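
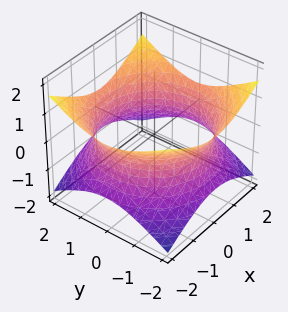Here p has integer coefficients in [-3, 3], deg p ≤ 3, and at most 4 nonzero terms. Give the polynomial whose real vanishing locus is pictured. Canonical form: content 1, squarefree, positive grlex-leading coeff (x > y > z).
First, degree: an hourglass — one-sheet hyperboloid; a quadric, so deg p = 2.
Next, symmetries: mirror symmetry z ↦ −z ⇒ only even powers of z; the z-axis is an axis of rotation, so x and y enter only as x² + y².
Next, checking where it meets the axes: a circular section at z = 0 has radius between 1 and 2; the surface avoids every integer z-axis point in the box.
Finally, together with the visible shape, these determine p as stated.

x^2 + y^2 - 2*z^2 - 3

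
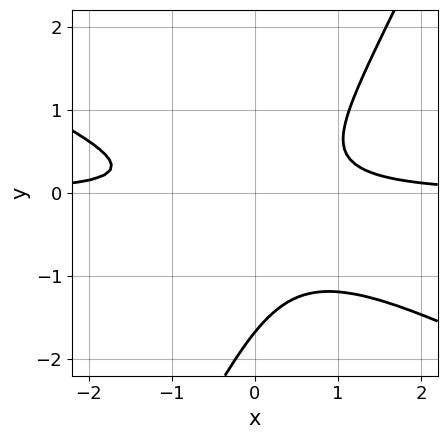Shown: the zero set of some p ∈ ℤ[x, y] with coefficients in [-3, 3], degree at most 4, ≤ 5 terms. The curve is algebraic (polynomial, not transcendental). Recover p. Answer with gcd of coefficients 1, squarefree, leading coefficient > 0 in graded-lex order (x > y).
2*x^2*y + 3*x*y^2 - 2*y^3 - 3*y^2 - 1

First, the degree is 3 — a generic line meets the curve in up to 3 points.
Next, against the integer gridlines: the curve avoids every integer x-axis point in the box.
Finally, putting this together gives p.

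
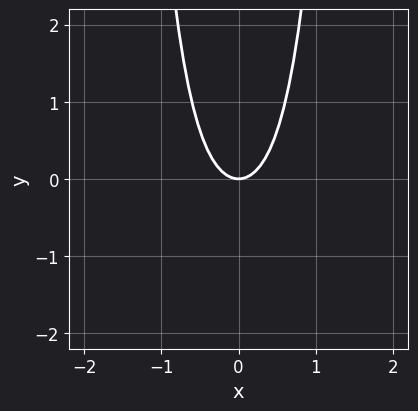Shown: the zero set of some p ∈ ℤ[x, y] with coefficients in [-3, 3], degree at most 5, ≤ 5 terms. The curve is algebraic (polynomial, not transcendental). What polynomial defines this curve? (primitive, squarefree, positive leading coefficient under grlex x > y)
2*x^4 + 2*x^2 - y

1. The degree is 4 — no degree-3 curve has this shape.
2. Symmetries: the x ↦ −x reflection is a symmetry, so x appears only in even powers.
3. Against the integer gridlines: one y-axis crossing is at y = 0; one x-axis crossing is at x = 0.
4. The integer polynomial consistent with all of this is the stated p.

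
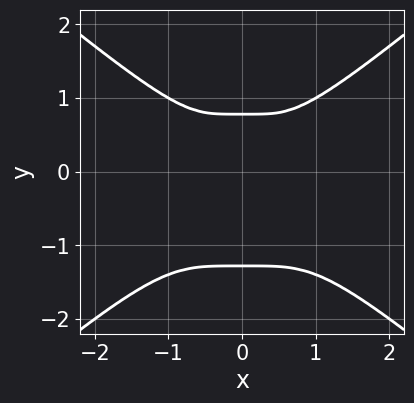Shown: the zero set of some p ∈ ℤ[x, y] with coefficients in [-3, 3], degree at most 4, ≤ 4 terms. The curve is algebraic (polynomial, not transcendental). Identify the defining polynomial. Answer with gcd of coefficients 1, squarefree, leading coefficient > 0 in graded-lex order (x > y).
(a) The degree is 4 — a generic line meets the curve in up to 4 points.
(b) Symmetries: mirror symmetry x ↦ −x ⇒ only even powers of x.
(c) The integer polynomial consistent with all of this is the stated p.

x^4 - 2*y^4 - y^3 + 2*y^2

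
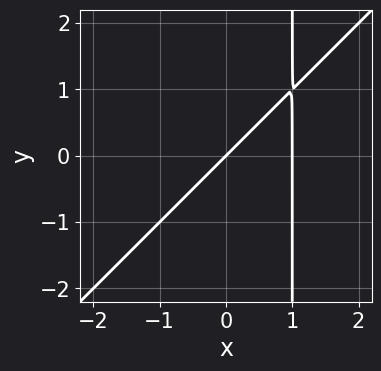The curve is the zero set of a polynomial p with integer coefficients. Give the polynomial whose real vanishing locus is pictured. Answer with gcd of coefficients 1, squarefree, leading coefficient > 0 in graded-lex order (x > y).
x^2 - x*y - x + y

1. deg p = 2. A generic line meets the curve in up to 2 points.
2. Reading off the gridlines: among the integer gridlines, it crosses the x-axis at x ∈ {0, 1}; it meets the y-axis at y = 0 (among the integer gridlines).
3. Together with the visible shape, these determine p as stated.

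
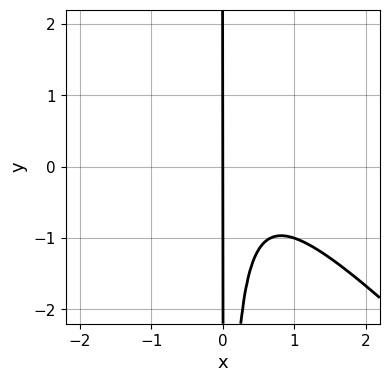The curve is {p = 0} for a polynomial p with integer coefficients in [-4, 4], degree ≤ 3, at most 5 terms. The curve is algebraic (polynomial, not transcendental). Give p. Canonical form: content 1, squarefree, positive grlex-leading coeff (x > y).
3*x^3 + 3*x^2*y - 2*x^2 + 2*x

1. deg p = 3. The shape is more complex than any degree-2 curve.
2. Reading off the gridlines: every point of the y-axis in the box is on the curve; it meets the x-axis at x = 0 (among the integer gridlines).
3. Together with the visible shape, these determine p as stated.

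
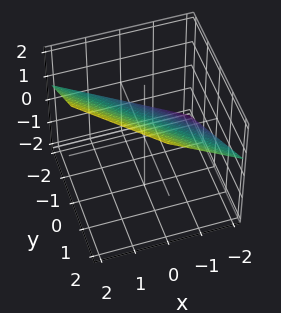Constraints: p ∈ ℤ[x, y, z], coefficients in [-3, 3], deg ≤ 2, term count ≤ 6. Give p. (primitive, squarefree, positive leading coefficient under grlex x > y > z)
2*x + 2*y - 3*z + 2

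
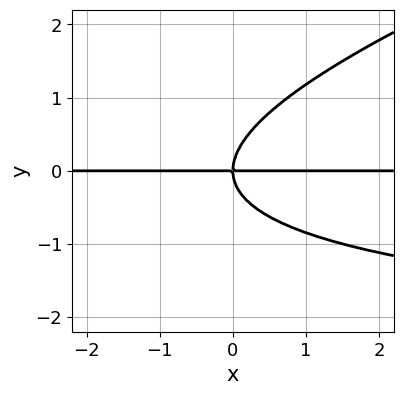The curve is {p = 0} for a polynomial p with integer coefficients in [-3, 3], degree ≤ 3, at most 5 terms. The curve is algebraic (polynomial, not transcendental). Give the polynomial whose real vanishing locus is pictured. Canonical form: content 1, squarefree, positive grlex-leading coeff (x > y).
(a) The degree is 3 — no degree-2 curve has this shape.
(b) Observable constraints: the visible x-axis segment lies entirely on the curve; one y-axis crossing is at y = 0.
(c) Putting this together gives p.

x*y^2 - 3*y^3 + 3*x*y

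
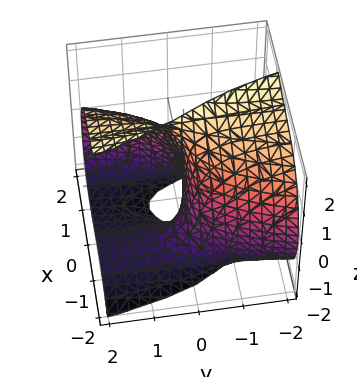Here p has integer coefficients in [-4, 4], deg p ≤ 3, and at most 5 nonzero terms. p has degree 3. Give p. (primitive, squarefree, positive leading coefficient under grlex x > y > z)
x^3 + y*z^2 + x*z - 3*y

deg p = 3. A generic line meets the surface in up to 3 points.
Reading off the gridlines: the visible z-axis segment lies entirely on the surface; it meets the y-axis at y = 0 (among the integer gridlines); it meets the x-axis at x = 0 (among the integer gridlines).
Solving for integer coefficients yields p as stated.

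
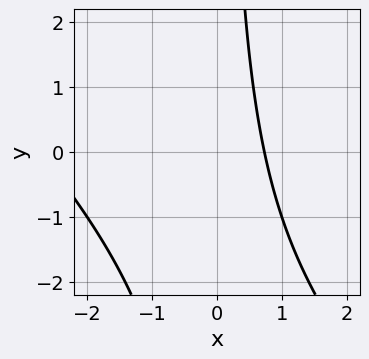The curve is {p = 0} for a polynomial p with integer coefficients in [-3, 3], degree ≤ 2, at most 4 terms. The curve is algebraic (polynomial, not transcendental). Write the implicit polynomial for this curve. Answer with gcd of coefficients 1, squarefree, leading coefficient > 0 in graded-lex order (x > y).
x^2 + x*y + 2*x - 2

First, degree: a generic line meets the curve in up to 2 points, so deg p = 2.
Next, from the axis intercepts and sections: it misses every integer gridline on the y-axis.
Finally, together with the visible shape, these determine p as stated.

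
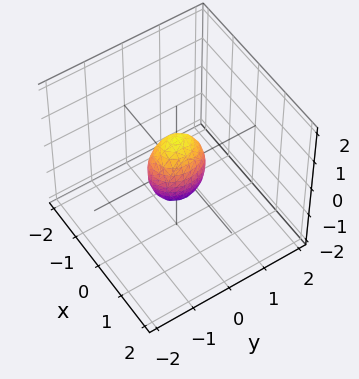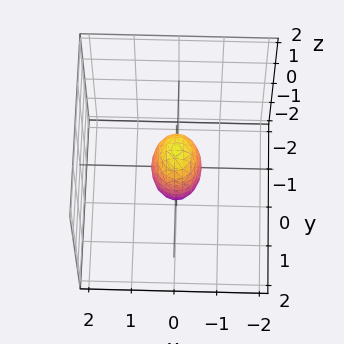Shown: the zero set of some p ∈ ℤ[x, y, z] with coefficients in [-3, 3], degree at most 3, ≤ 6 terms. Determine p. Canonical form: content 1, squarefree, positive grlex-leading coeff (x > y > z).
3*x^2 + 2*y^2 + z^2 - 1

deg p = 2. A closed, bounded, convex surface; a quadric.
Symmetries: the z ↦ −z reflection is a symmetry, so z appears only in even powers; mirror symmetry y ↦ −y ⇒ only even powers of y; the x ↦ −x reflection is a symmetry, so x appears only in even powers.
Checking where it meets the axes: among the integer gridlines, it crosses the z-axis at z ∈ {-1, 1}.
Together with the visible shape, these determine p as stated.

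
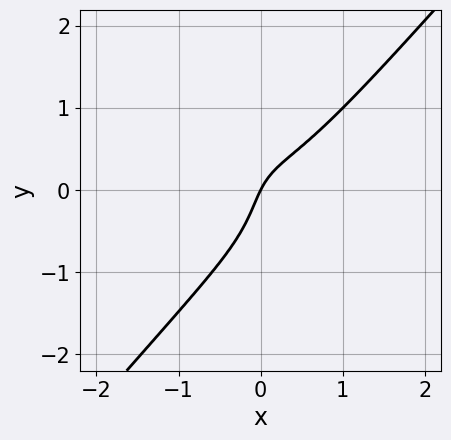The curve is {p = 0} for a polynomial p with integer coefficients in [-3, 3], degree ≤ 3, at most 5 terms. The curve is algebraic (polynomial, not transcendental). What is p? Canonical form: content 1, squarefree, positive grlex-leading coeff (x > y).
3*x^3 - 2*y^3 - 2*x*y + 2*x - y

First, deg p = 3.
Then, observable constraints: it meets the x-axis at x = 0 (among the integer gridlines); one y-axis crossing is at y = 0.
Finally, solving for integer coefficients yields p as stated.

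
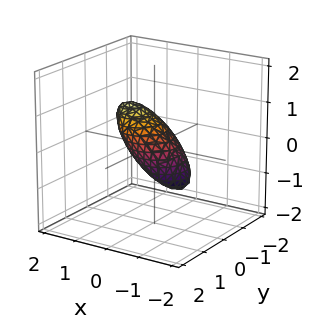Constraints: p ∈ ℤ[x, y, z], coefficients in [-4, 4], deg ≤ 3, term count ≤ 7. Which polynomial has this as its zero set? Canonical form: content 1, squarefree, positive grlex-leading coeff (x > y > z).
First, the degree is 2 — no degree-1 surface has this shape.
Finally, solving for integer coefficients yields p as stated.

2*x^2 - 3*x*z + 2*y^2 + 2*z^2 - 1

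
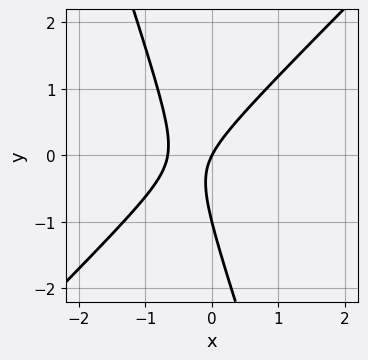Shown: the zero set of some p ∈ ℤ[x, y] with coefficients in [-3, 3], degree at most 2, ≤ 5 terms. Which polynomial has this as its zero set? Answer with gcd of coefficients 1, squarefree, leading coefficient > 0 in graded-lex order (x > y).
3*x^2 - 2*x*y - y^2 + 2*x - y

Degree: a generic line meets the curve in up to 2 points, so deg p = 2.
Against the integer gridlines: one x-axis crossing is at x = 0; the y-axis gridline crossings are at y ∈ {-1, 0}.
Matching integer coefficients to the picture gives p.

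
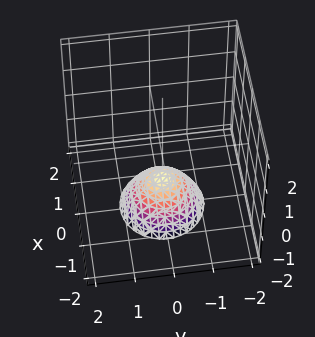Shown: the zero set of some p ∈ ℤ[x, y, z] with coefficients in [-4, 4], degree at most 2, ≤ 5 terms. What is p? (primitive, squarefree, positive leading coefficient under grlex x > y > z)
Degree: the shape is more complex than any degree-1 surface, so deg p = 2.
Symmetries: the surface is invariant under rotation about z: p = q(x² + y², z).
Reading off the gridlines: a circular section at z = -2 has radius exactly 1; the surface avoids every integer y-axis point in the box.
Matching integer coefficients to the picture gives p. Check: (0, 0, -1) on the z-axis lies on the surface, and p(0, 0, -1) = 0. ✓

x^2 + y^2 + z + 1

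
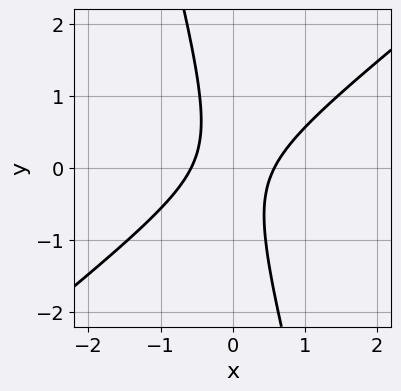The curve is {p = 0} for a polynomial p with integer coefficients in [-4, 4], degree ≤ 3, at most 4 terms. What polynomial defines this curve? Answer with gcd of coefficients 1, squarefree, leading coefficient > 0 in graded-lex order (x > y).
3*x^2 - 3*x*y - y^2 - 1

First, deg p = 2. A generic line meets the curve in up to 2 points.
Next, checking where it meets the axes: it misses every integer gridline on the y-axis.
Finally, together with the visible shape, these determine p as stated.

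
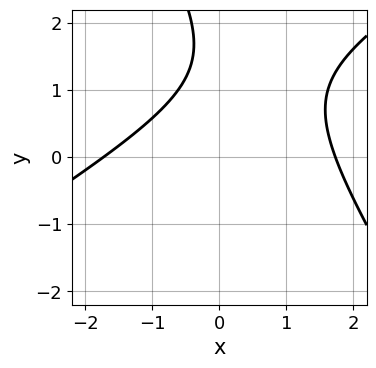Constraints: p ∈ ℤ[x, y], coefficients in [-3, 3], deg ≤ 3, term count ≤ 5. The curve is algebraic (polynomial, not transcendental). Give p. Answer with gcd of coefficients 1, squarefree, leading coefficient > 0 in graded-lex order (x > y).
x^2 - x*y - y^2 + 3*y - 3

Degree: a generic line meets the curve in up to 2 points, so deg p = 2.
From the visible intercepts: no y-intercept at any integer in the box.
Assembling these constraints gives the stated polynomial.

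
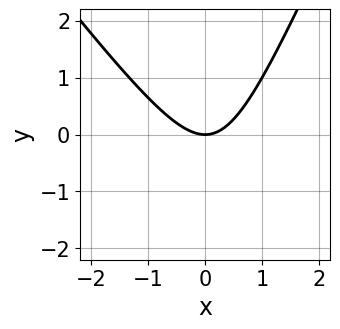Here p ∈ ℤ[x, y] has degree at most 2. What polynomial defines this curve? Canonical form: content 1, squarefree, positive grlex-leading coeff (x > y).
3*x^2 + x*y - y^2 - 3*y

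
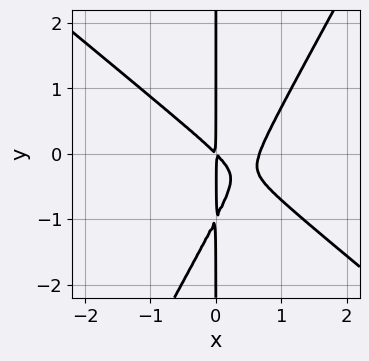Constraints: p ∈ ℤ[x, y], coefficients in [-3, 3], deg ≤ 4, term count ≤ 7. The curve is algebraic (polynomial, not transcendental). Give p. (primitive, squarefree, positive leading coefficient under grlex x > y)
(a) The degree is 3 — the shape is more complex than any degree-2 curve.
(b) Checking where it meets the axes: the visible y-axis segment lies entirely on the curve.
(c) The integer polynomial consistent with all of this is the stated p.

3*x^3 + 2*x^2*y - 2*x*y^2 - 2*x^2 - 2*x*y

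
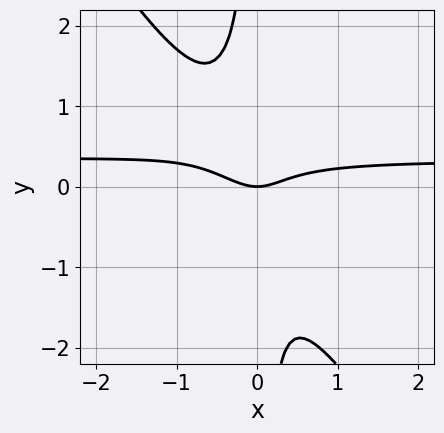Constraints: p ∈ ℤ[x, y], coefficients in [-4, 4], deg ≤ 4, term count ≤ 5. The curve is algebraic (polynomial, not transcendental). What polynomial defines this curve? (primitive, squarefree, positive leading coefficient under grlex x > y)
3*x^2*y + 2*x*y^2 - x^2 + y

1. Degree: a generic line meets the curve in up to 3 points, so deg p = 3.
2. Against the integer gridlines: it crosses the x-axis at the gridline x = 0; it meets the y-axis at y = 0 (among the integer gridlines).
3. These observations pin down the coefficients.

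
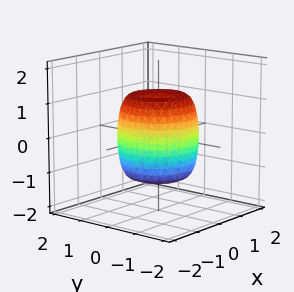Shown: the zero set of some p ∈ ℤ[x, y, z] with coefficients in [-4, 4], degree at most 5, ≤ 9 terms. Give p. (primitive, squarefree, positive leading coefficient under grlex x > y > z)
2*x^4 + 4*x^2*y^2 + 2*y^4 - 2*x^2 - 2*y^2 + z^2 - 1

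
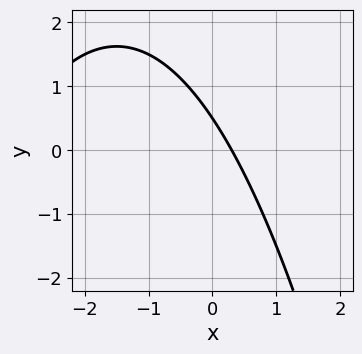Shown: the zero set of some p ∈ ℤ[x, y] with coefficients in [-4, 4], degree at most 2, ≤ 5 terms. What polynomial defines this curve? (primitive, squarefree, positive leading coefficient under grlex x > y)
(a) deg p = 2. The shape is more complex than any degree-1 curve.
(b) Matching integer coefficients to the picture gives p.

x^2 + 3*x + 2*y - 1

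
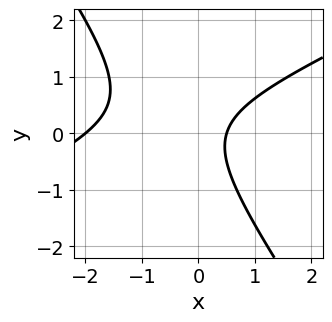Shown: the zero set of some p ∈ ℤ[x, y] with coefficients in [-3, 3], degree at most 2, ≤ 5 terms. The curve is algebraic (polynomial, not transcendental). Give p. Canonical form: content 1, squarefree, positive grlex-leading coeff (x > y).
2*x^2 - 3*x*y - 3*y^2 + 3*x - 2

(a) The degree is 2 — the shape is more complex than any degree-1 curve.
(b) From the visible intercepts: it meets the x-axis at x = -2 (among the integer gridlines); no y-intercept at any integer in the box.
(c) Together with the visible shape, these determine p as stated.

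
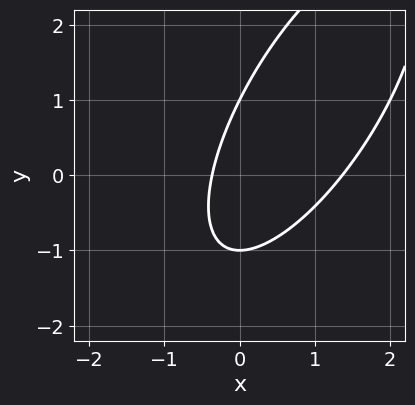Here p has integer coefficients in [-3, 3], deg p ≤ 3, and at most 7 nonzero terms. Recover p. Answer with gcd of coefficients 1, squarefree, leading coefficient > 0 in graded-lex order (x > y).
2*x^2 - 2*x*y + y^2 - 2*x - 1

Degree: no degree-1 curve has this shape, so deg p = 2.
Against the integer gridlines: among the integer gridlines, it crosses the y-axis at y ∈ {-1, 1}.
These observations pin down the coefficients.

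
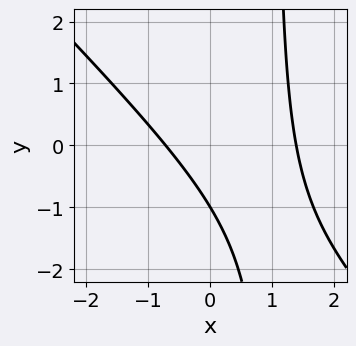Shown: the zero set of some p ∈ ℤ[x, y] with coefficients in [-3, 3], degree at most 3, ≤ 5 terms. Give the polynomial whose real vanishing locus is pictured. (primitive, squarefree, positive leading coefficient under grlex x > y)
deg p = 2. The shape is more complex than any degree-1 curve.
Against the integer gridlines: it meets the y-axis at y = -1 (among the integer gridlines).
Together with the visible shape, these determine p as stated.

3*x^2 + 3*x*y - 2*x - 3*y - 3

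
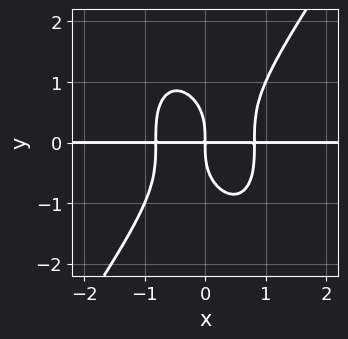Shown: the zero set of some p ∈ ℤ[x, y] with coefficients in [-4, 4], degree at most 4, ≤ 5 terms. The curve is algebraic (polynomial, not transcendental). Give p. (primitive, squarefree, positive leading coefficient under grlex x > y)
3*x^3*y - y^4 - 2*x*y

First, deg p = 4. No degree-3 curve has this shape.
Next, from the axis intercepts and sections: every point of the x-axis in the box is on the curve.
Finally, together with the visible shape, these determine p as stated.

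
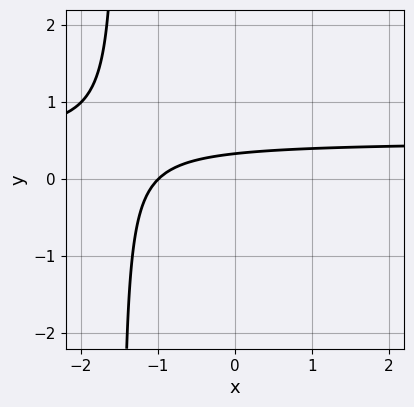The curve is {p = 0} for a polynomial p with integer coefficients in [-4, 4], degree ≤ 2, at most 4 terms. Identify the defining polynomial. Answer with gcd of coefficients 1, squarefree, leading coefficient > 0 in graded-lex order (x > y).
2*x*y - x + 3*y - 1

1. deg p = 2. The shape is more complex than any degree-1 curve.
2. From the visible intercepts: it meets the x-axis at x = -1 (among the integer gridlines).
3. Assembling these constraints gives the stated polynomial.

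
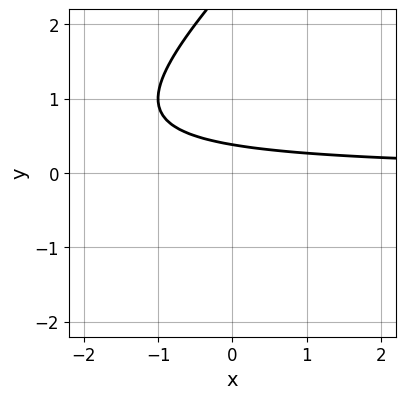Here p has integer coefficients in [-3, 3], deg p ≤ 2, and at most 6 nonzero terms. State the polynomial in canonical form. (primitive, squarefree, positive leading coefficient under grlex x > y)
x*y - y^2 + 3*y - 1

(a) deg p = 2. The shape is more complex than any degree-1 curve.
(b) Observable constraints: it misses every integer gridline on the x-axis.
(c) Matching integer coefficients to the picture gives p.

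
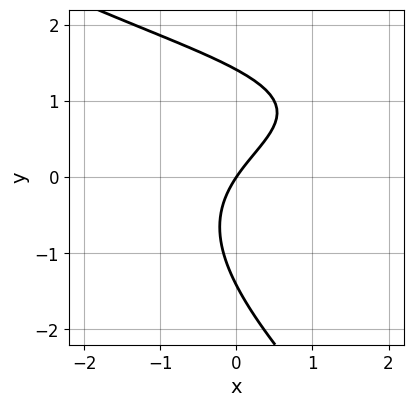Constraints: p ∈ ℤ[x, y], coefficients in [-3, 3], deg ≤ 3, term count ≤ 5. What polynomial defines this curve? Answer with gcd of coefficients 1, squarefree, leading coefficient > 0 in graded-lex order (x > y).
1. Degree: no degree-2 curve has this shape, so deg p = 3.
2. From the visible intercepts: one x-axis crossing is at x = 0; it meets the y-axis at y = 0 (among the integer gridlines).
3. Assembling these constraints gives the stated polynomial.

x*y^2 + y^3 - 2*x*y + 3*x - 2*y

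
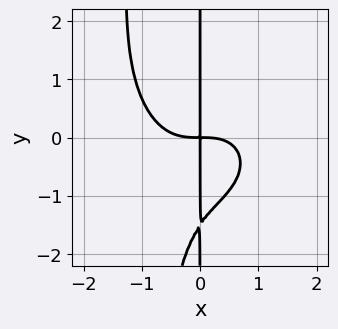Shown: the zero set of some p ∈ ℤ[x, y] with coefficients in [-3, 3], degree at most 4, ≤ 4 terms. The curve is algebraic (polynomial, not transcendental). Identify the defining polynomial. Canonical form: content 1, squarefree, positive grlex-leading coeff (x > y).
deg p = 4. A generic line meets the curve in up to 4 points.
Checking where it meets the axes: the visible y-axis segment lies entirely on the curve.
Matching integer coefficients to the picture gives p.

2*x^4 + 2*x^2*y^2 + 2*x*y^2 + 3*x*y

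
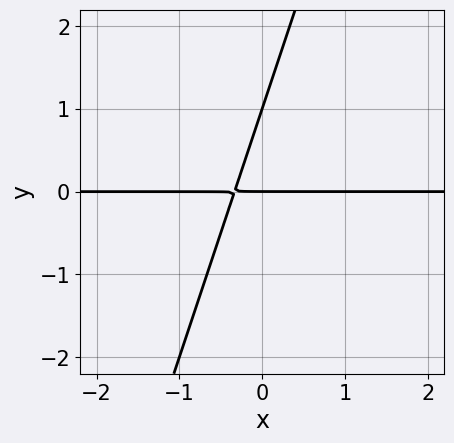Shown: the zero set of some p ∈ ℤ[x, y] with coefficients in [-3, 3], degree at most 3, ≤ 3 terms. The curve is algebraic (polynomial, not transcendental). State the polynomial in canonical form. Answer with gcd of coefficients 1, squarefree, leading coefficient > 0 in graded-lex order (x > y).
The degree is 2 — the shape is more complex than any degree-1 curve.
Against the integer gridlines: the y-axis gridline crossings are at y ∈ {0, 1}; the visible x-axis segment lies entirely on the curve.
Solving for integer coefficients yields p as stated.

3*x*y - y^2 + y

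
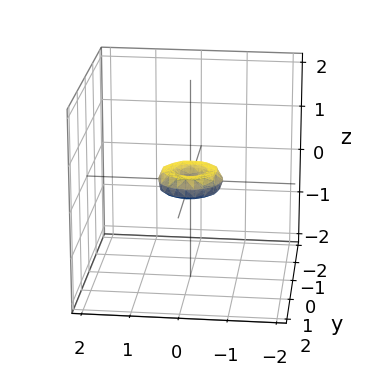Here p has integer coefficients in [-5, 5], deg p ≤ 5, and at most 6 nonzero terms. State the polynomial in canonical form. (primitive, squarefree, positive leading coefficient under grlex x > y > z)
2*x^4 + 4*x^2*y^2 + 2*y^4 - x^2 - y^2 + 2*z^2

1. deg p = 4.
2. Symmetries: rotational symmetry about the z-axis ⇒ p depends on x, y only through x² + y².
3. From the visible intercepts: one x-axis crossing is at x = 0; a circular section at z = 0 has radius between 0 and 1; it meets the y-axis at y = 0 (among the integer gridlines).
4. Solving for integer coefficients yields p as stated.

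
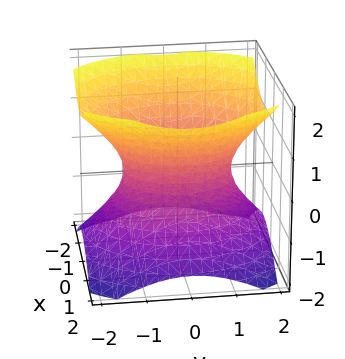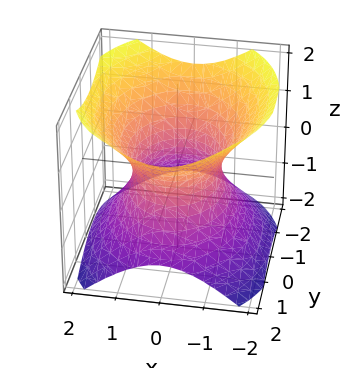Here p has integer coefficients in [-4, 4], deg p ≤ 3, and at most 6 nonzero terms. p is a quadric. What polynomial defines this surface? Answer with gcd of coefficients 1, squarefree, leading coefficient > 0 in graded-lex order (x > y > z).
3*x^2 + 2*y^2 - 3*z^2 - 3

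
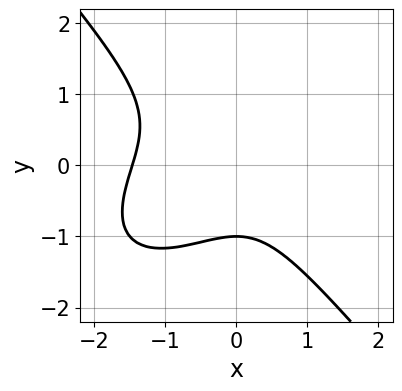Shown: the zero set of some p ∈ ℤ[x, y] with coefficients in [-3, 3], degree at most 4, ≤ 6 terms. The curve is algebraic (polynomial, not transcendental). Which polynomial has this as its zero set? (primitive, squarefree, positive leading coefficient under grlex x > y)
(a) deg p = 3. The shape is more complex than any degree-2 curve.
(b) Reading off the gridlines: one y-axis crossing is at y = -1.
(c) Together with the visible shape, these determine p as stated.

2*x^3 - x^2*y + 2*y^3 + 2*x^2 + 2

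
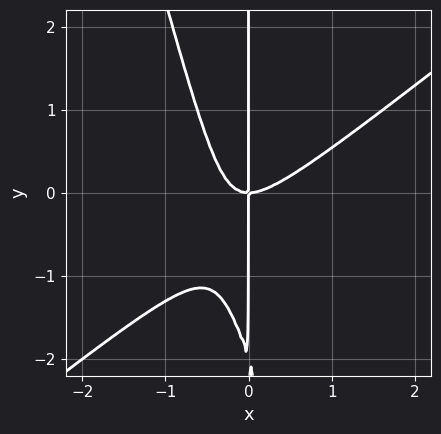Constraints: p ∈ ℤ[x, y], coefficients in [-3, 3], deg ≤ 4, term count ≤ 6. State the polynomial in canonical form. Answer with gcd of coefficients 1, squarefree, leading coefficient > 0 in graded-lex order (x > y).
3*x^3 - 3*x^2*y - x*y^2 - 2*x*y

(a) deg p = 3.
(b) Checking where it meets the axes: every point of the y-axis in the box is on the curve; it meets the x-axis at x = 0 (among the integer gridlines).
(c) Together with the visible shape, these determine p as stated.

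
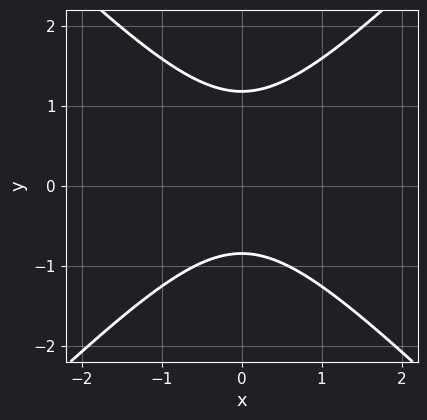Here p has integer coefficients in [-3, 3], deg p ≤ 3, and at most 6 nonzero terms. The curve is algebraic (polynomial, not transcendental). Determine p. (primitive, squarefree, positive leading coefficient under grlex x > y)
3*x^2 - 3*y^2 + y + 3

Degree: the shape is more complex than any degree-1 curve, so deg p = 2.
Symmetries: the x ↦ −x reflection is a symmetry, so x appears only in even powers.
From the axis intercepts and sections: it misses every integer gridline on the x-axis.
These observations pin down the coefficients.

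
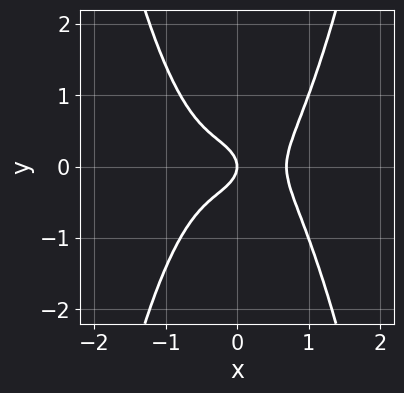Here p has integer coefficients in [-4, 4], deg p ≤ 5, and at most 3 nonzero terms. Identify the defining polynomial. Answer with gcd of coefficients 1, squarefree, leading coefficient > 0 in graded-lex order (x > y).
3*x^4 - 2*y^2 - x

First, degree: a generic line meets the curve in up to 4 points, so deg p = 4.
Next, symmetries: it's symmetric under y → −y, forcing even powers of y.
Next, from the axis intercepts and sections: it meets the y-axis at y = 0 (among the integer gridlines); it meets the x-axis at x = 0 (among the integer gridlines).
Finally, these observations pin down the coefficients.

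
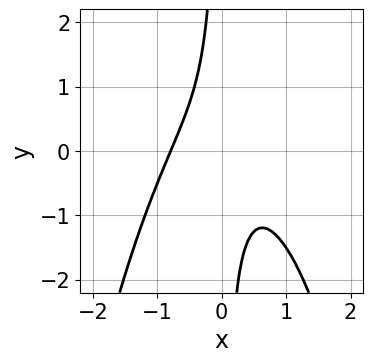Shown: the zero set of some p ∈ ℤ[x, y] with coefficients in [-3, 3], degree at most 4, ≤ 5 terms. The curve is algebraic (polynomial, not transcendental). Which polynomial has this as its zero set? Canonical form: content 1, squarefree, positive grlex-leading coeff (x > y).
2*x^3 + 2*x*y + 1

deg p = 3.
Checking where it meets the axes: the curve avoids every integer y-axis point in the box.
Solving for integer coefficients yields p as stated.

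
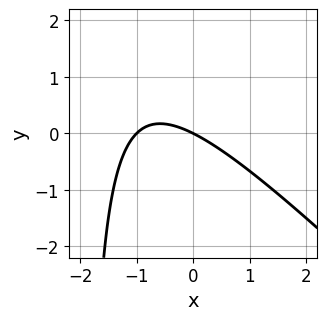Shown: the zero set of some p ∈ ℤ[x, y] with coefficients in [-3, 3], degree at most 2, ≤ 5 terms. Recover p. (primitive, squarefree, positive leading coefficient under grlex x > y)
x^2 + x*y + x + 2*y

(a) deg p = 2.
(b) From the axis intercepts and sections: it crosses the y-axis at the gridline y = 0; among the integer gridlines, it crosses the x-axis at x ∈ {-1, 0}.
(c) Together with the visible shape, these determine p as stated.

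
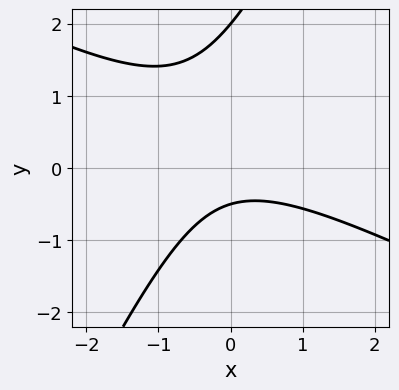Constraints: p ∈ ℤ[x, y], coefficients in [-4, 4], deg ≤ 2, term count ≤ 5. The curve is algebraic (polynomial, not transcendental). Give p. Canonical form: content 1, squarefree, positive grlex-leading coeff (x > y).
(a) Degree: the shape is more complex than any degree-1 curve, so deg p = 2.
(b) Reading off the gridlines: the curve avoids every integer x-axis point in the box; it meets the y-axis at y = 2 (among the integer gridlines).
(c) Matching integer coefficients to the picture gives p.

2*x^2 + 3*x*y - 2*y^2 + 3*y + 2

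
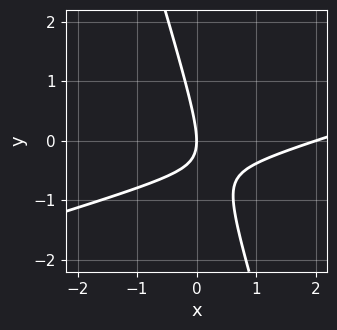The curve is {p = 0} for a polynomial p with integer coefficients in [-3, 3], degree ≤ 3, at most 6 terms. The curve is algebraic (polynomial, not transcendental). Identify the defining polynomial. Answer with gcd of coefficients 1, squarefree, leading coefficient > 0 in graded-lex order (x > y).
First, the degree is 2 — a generic line meets the curve in up to 2 points.
Then, from the axis intercepts and sections: it meets the y-axis at y = 0 (among the integer gridlines); the x-axis gridline crossings are at x ∈ {0, 2}.
Finally, assembling these constraints gives the stated polynomial.

x^2 - 3*x*y - y^2 - 2*x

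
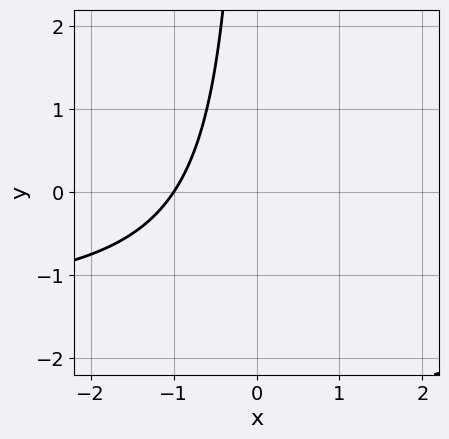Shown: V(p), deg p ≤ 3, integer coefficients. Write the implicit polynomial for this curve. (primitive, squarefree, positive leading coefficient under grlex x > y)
1. deg p = 2.
2. From the axis intercepts and sections: one x-axis crossing is at x = -1; no y-intercept at any integer in the box.
3. Assembling these constraints gives the stated polynomial.

2*x*y + 3*x + 3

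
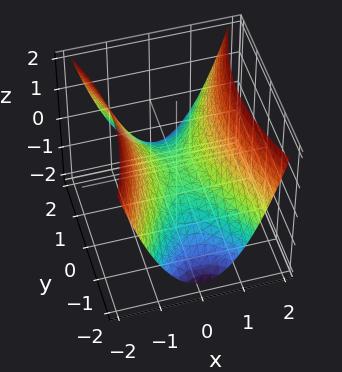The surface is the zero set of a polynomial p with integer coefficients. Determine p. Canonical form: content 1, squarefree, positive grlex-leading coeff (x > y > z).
First, deg p = 2. A hyperbolic paraboloid; a quadric.
Then, symmetries: the x ↦ −x reflection is a symmetry, so x appears only in even powers; the y ↦ −y reflection is a symmetry, so y appears only in even powers.
Then, observable constraints: it meets the z-axis at z = 0 (among the integer gridlines); it crosses the y-axis at the gridline y = 0; one x-axis crossing is at x = 0.
Finally, together with the visible shape, these determine p as stated.

3*x^2 - y^2 - 3*z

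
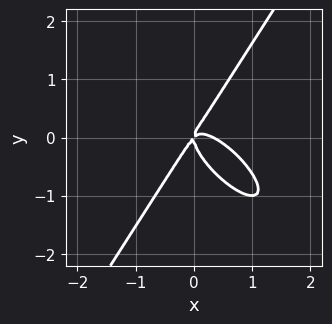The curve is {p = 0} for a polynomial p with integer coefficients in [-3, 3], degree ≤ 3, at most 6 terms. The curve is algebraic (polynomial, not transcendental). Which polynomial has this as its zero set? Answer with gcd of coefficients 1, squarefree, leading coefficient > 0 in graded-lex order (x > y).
First, the degree is 3 — a generic line meets the curve in up to 3 points.
Then, observable constraints: it crosses the y-axis at the gridline y = 0; it crosses the x-axis at the gridline x = 0.
Finally, solving for integer coefficients yields p as stated.

3*x^3 + 3*x^2*y - 2*y^3 - x^2 + x*y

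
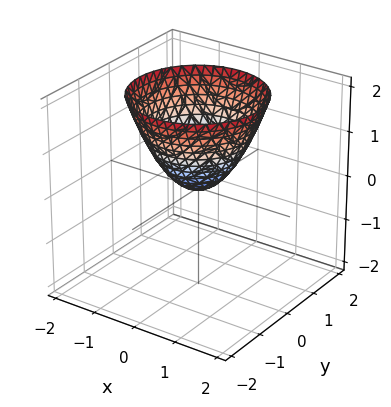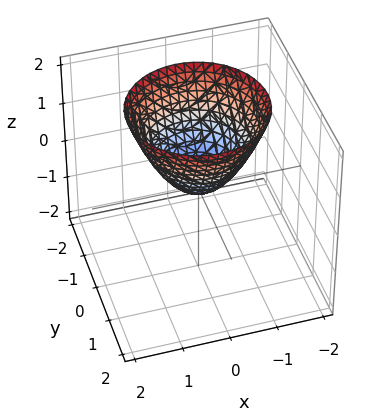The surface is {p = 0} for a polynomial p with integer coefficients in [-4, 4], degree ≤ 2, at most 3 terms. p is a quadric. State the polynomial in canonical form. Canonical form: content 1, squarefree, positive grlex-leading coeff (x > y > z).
x^2 + y^2 - z

deg p = 2. A paraboloid; a quadric.
Symmetries: the surface is invariant under rotation about z: p = q(x² + y², z).
From the visible intercepts: a circular section at z = 2 has radius between 1 and 2; one x-axis crossing is at x = 0; it meets the z-axis at z = 0 (among the integer gridlines).
The integer polynomial consistent with all of this is the stated p.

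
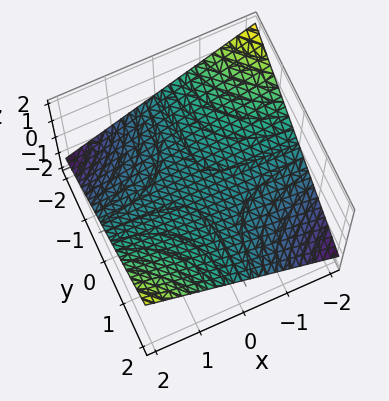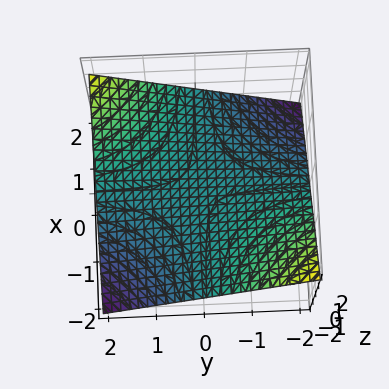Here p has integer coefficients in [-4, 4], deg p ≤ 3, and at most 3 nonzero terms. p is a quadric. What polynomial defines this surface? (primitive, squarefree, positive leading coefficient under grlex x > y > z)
x*y - 3*z

First, the degree is 2 — a hyperbolic paraboloid; a quadric.
Then, reading off the gridlines: the visible x-axis segment lies entirely on the surface; it crosses the z-axis at the gridline z = 0; every point of the y-axis in the box is on the surface.
Finally, putting this together gives p.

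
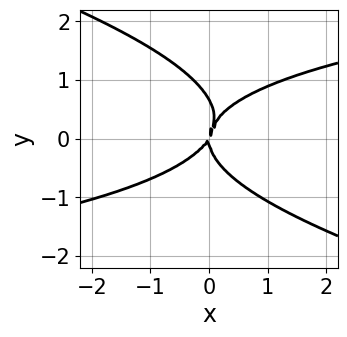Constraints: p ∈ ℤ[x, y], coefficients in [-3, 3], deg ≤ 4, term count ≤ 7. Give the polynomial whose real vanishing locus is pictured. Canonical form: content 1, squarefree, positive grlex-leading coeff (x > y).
x*y^3 + 3*y^4 - 2*y^3 - 3*x^2 + 2*x*y

(a) deg p = 4. The shape is more complex than any degree-3 curve.
(b) Checking where it meets the axes: one x-axis crossing is at x = 0; one y-axis crossing is at y = 0.
(c) These observations pin down the coefficients.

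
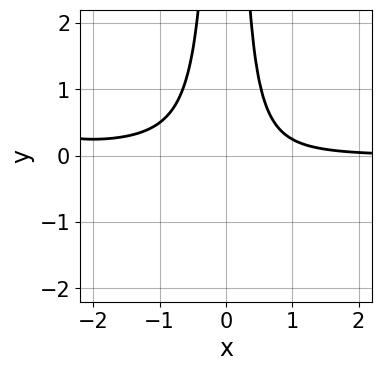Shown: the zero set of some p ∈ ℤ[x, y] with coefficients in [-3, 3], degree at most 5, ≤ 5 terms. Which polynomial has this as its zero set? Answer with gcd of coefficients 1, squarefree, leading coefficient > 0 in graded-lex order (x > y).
(a) deg p = 4. No degree-3 curve has this shape.
(b) Against the integer gridlines: the curve avoids every integer x-axis point in the box; it misses every integer gridline on the y-axis.
(c) The integer polynomial consistent with all of this is the stated p.

x^3*y + 3*x^2*y - 1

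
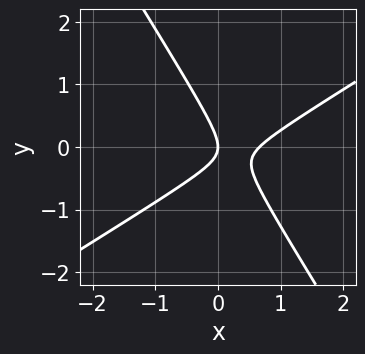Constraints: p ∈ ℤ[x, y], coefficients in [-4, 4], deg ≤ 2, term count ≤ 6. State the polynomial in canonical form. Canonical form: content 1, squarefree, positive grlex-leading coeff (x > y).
3*x^2 - 3*x*y - 3*y^2 - 2*x

1. deg p = 2.
2. Against the integer gridlines: it crosses the x-axis at the gridline x = 0; it crosses the y-axis at the gridline y = 0.
3. The integer polynomial consistent with all of this is the stated p.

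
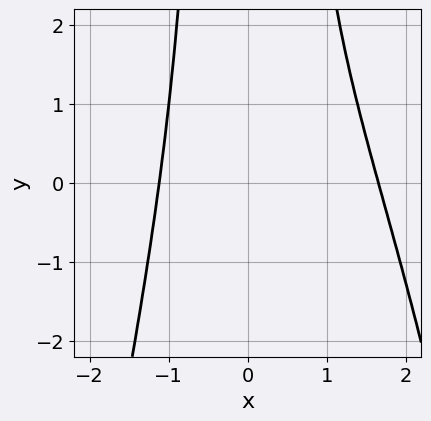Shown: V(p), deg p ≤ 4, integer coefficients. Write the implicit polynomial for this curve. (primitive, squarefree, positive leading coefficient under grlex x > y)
x^4 - x^3 + x^2*y - 3

First, degree: a generic line meets the curve in up to 4 points, so deg p = 4.
Next, from the axis intercepts and sections: it misses every integer gridline on the y-axis.
Finally, solving for integer coefficients yields p as stated.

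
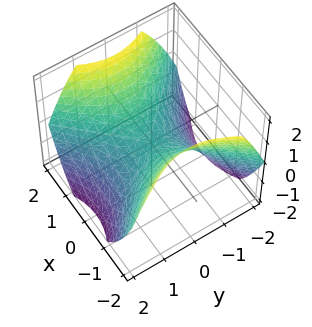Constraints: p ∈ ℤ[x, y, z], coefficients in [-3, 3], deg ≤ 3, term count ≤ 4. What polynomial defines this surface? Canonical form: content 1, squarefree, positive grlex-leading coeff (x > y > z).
2*x^2 - 2*y^2 - 3*z

Degree: a saddle surface; a quadric, so deg p = 2.
Symmetries: mirror symmetry x ↦ −x ⇒ only even powers of x; it's symmetric under y → −y, forcing even powers of y.
From the visible intercepts: one x-axis crossing is at x = 0; it crosses the y-axis at the gridline y = 0; it meets the z-axis at z = 0 (among the integer gridlines).
Assembling these constraints gives the stated polynomial.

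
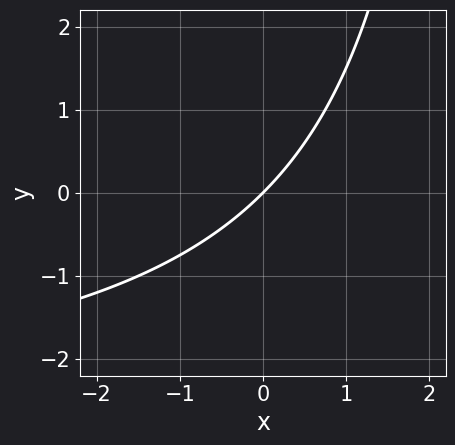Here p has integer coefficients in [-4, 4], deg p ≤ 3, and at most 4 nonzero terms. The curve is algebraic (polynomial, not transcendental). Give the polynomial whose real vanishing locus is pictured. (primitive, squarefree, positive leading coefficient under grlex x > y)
x*y + 3*x - 3*y

Degree: the shape is more complex than any degree-1 curve, so deg p = 2.
Against the integer gridlines: one y-axis crossing is at y = 0; one x-axis crossing is at x = 0.
Fitting integer coefficients to these (and the overall shape) gives p.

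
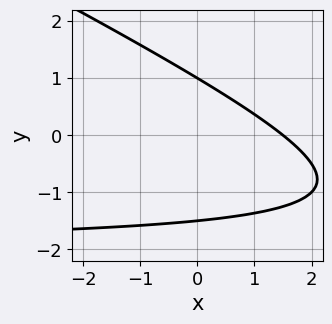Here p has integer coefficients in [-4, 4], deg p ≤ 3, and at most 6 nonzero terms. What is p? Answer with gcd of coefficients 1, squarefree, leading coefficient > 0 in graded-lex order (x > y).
1. deg p = 2. A generic line meets the curve in up to 2 points.
2. Checking where it meets the axes: one y-axis crossing is at y = 1.
3. The integer polynomial consistent with all of this is the stated p.

x*y + 2*y^2 + 2*x + y - 3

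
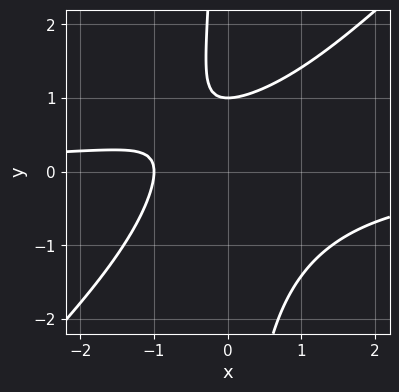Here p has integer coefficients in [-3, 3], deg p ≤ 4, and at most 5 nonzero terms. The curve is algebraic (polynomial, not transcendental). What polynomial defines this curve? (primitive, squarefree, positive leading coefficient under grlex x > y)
1. Degree: the shape is more complex than any degree-2 curve, so deg p = 3.
2. Reading off the gridlines: it crosses the x-axis at the gridline x = -1; it meets the y-axis at y = 1 (among the integer gridlines).
3. Matching integer coefficients to the picture gives p.

x^2*y - x*y^2 + x - y + 1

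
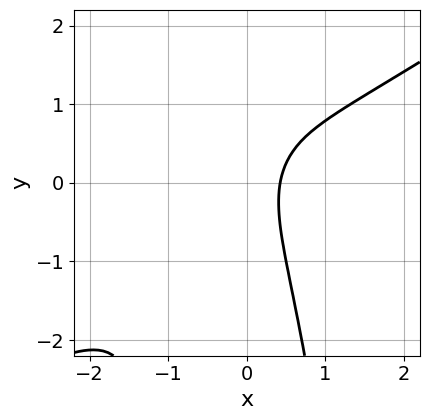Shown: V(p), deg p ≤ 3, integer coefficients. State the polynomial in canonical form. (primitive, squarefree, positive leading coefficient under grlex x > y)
1. The degree is 3 — the shape is more complex than any degree-2 curve.
2. Against the integer gridlines: it misses every integer gridline on the y-axis.
3. These observations pin down the coefficients.

2*x^3 - 3*x^2*y - y^2 + 2*x - 1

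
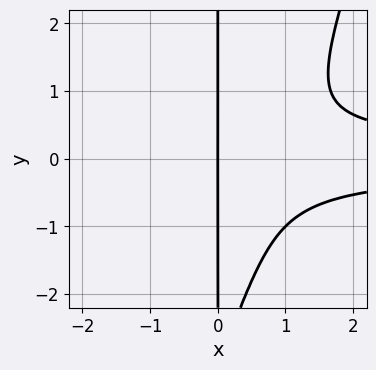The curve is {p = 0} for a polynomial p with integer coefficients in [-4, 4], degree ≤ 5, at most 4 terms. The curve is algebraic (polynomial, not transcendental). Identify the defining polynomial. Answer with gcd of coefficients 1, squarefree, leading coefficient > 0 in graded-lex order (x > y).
3*x^2*y^2 - x*y^3 - 3*x*y^2 - x

(a) deg p = 4.
(b) Against the integer gridlines: one x-axis crossing is at x = 0; the visible y-axis segment lies entirely on the curve.
(c) Matching integer coefficients to the picture gives p.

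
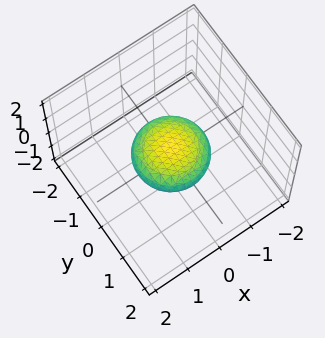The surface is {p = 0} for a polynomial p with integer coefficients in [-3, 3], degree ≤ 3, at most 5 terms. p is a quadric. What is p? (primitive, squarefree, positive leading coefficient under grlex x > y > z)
x^2 + y^2 + 3*z^2 - 1

(a) deg p = 2. Bounded and convex; a quadric.
(b) Symmetries: it's symmetric under z → −z, forcing even powers of z; rotational symmetry about the z-axis ⇒ p depends on x, y only through x² + y².
(c) From the visible intercepts: among the integer gridlines, it crosses the y-axis at y ∈ {-1, 1}; a circular section at z = 0 has radius exactly 1; the x-axis gridline crossings are at x ∈ {-1, 1}.
(d) Solving for integer coefficients yields p as stated.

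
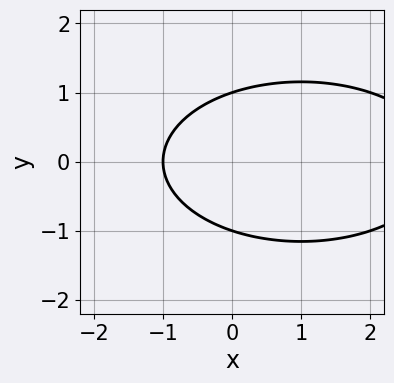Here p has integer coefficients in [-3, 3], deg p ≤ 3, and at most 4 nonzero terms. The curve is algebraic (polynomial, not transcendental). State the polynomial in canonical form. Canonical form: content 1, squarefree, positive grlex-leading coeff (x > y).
x^2 + 3*y^2 - 2*x - 3

First, the degree is 2 — a generic line meets the curve in up to 2 points.
Next, symmetries: mirror symmetry y ↦ −y ⇒ only even powers of y.
Next, against the integer gridlines: among the integer gridlines, it crosses the y-axis at y ∈ {-1, 1}; one x-axis crossing is at x = -1.
Finally, matching integer coefficients to the picture gives p.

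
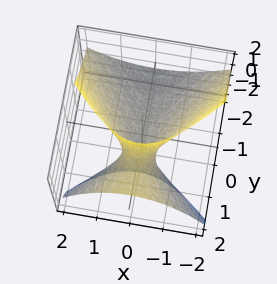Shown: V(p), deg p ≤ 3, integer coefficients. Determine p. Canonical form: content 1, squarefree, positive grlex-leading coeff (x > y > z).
2*x^2 - y^2 + 3*y*z - 2*z

First, deg p = 2.
Then, reading off the gridlines: one x-axis crossing is at x = 0; it meets the y-axis at y = 0 (among the integer gridlines); it crosses the z-axis at the gridline z = 0.
Finally, fitting integer coefficients to these (and the overall shape) gives p.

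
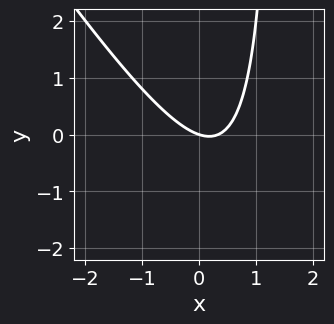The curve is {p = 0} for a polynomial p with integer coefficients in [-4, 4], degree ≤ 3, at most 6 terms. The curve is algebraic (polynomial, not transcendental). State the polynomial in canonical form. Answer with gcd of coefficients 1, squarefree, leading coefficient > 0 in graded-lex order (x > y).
1. deg p = 2. No degree-1 curve has this shape.
2. From the axis intercepts and sections: one y-axis crossing is at y = 0; it meets the x-axis at x = 0 (among the integer gridlines).
3. The integer polynomial consistent with all of this is the stated p.

3*x^2 + 2*x*y - x - 3*y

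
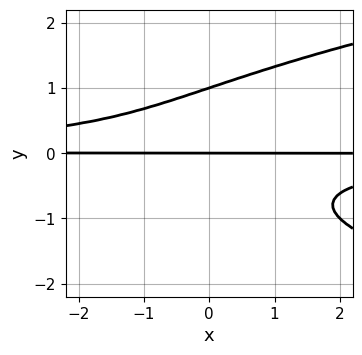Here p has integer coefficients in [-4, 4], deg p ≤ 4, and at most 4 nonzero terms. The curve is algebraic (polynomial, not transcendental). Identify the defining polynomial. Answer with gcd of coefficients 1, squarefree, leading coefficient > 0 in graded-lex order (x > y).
y^4 - x*y^2 - y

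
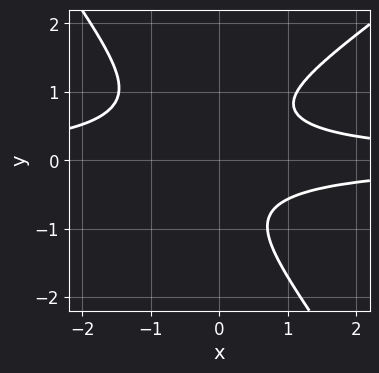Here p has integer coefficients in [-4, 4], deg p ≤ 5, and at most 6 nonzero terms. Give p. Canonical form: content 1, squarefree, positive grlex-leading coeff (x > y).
3*x^2*y^2 - 2*x*y^3 - 3*y^4 + 3*x*y^2 - 2

1. The degree is 4 — a generic line meets the curve in up to 4 points.
2. From the axis intercepts and sections: the curve avoids every integer x-axis point in the box; it misses every integer gridline on the y-axis.
3. Matching integer coefficients to the picture gives p.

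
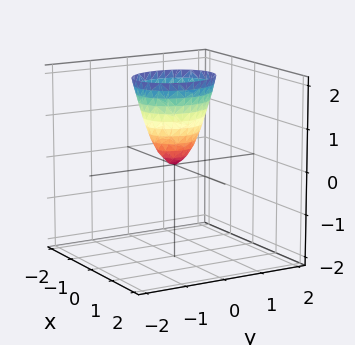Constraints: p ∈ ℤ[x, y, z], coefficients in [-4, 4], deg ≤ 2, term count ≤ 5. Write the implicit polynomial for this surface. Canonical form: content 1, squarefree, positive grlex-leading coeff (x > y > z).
1. Degree: a paraboloid; a quadric, so deg p = 2.
2. Symmetries: mirror symmetry y ↦ −y ⇒ only even powers of y; it's symmetric under x → −x, forcing even powers of x.
3. Against the integer gridlines: it meets the z-axis at z = 0 (among the integer gridlines); it crosses the y-axis at the gridline y = 0; it crosses the x-axis at the gridline x = 0.
4. Matching integer coefficients to the picture gives p.

3*x^2 + 2*y^2 - z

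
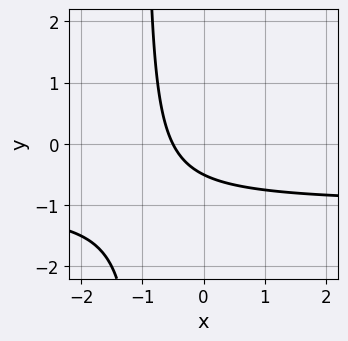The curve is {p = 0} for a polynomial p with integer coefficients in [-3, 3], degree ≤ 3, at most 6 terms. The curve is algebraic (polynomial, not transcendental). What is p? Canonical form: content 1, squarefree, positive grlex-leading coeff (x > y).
(a) deg p = 2.
(b) The integer polynomial consistent with all of this is the stated p.

2*x*y + 2*x + 2*y + 1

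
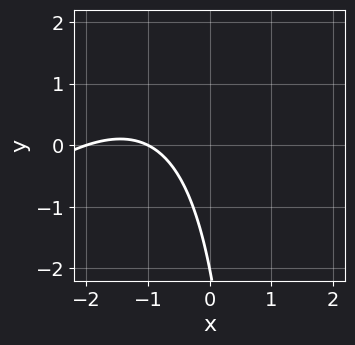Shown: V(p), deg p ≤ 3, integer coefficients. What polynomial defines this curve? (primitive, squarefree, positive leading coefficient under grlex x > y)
x^2 - x*y + 3*x + y + 2

1. The degree is 2 — a generic line meets the curve in up to 2 points.
2. Observable constraints: one y-axis crossing is at y = -2; the x-axis gridline crossings are at x ∈ {-2, -1}.
3. Matching integer coefficients to the picture gives p.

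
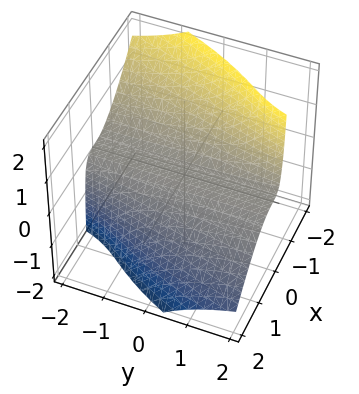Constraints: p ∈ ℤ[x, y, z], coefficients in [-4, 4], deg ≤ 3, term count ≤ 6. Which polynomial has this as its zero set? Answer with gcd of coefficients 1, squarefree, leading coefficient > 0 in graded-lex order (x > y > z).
3*x^3 + 2*x^2*z + 2*x*y*z + 2*z

(a) deg p = 3. A generic line meets the surface in up to 3 points.
(b) From the axis intercepts and sections: it meets the x-axis at x = 0 (among the integer gridlines); one z-axis crossing is at z = 0; every point of the y-axis in the box is on the surface.
(c) Putting this together gives p.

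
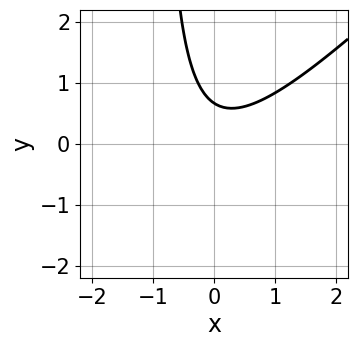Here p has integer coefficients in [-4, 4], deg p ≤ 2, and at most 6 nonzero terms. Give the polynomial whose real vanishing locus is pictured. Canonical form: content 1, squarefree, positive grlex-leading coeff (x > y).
3*x^2 - 3*x*y - 3*y + 2

First, deg p = 2. No degree-1 curve has this shape.
Next, observable constraints: the curve avoids every integer x-axis point in the box.
Finally, assembling these constraints gives the stated polynomial.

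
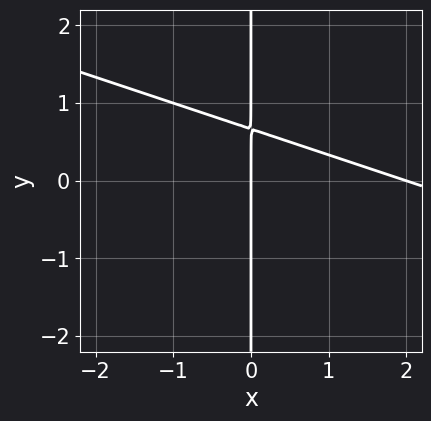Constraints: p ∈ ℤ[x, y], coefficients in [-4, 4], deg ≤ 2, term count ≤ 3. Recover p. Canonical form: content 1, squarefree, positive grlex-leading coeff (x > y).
First, the degree is 2 — no degree-1 curve has this shape.
Then, reading off the gridlines: among the integer gridlines, it crosses the x-axis at x ∈ {0, 2}; every point of the y-axis in the box is on the curve.
Finally, assembling these constraints gives the stated polynomial.

x^2 + 3*x*y - 2*x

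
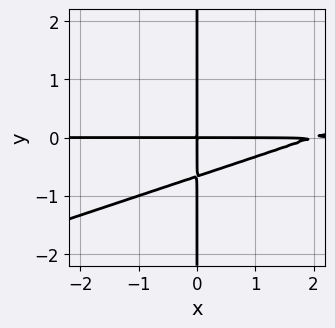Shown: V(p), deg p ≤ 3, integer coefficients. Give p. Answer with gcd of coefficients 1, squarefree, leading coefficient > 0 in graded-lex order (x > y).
x^2*y - 3*x*y^2 - 2*x*y

(a) Degree: the shape is more complex than any degree-2 curve, so deg p = 3.
(b) Reading off the gridlines: the visible x-axis segment lies entirely on the curve; the visible y-axis segment lies entirely on the curve.
(c) These observations pin down the coefficients.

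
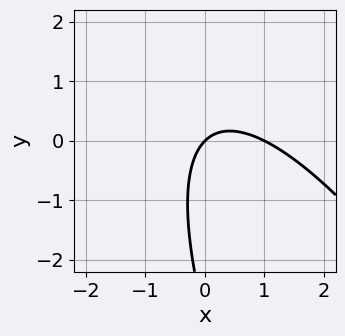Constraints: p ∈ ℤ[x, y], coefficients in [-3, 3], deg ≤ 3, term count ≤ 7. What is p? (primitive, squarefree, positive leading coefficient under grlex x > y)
3*x^2 + 3*x*y + y^2 - 3*x + 3*y

Degree: no degree-1 curve has this shape, so deg p = 2.
From the visible intercepts: among the integer gridlines, it crosses the x-axis at x ∈ {0, 1}; it crosses the y-axis at the gridline y = 0.
Putting this together gives p.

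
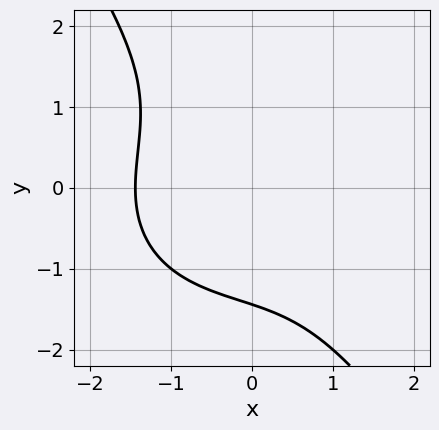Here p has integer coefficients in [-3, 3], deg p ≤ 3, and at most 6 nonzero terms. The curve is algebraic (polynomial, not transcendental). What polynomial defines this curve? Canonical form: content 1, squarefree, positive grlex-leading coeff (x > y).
The degree is 3 — no degree-2 curve has this shape.
Putting this together gives p.

x^3 + x*y^2 + y^3 + 3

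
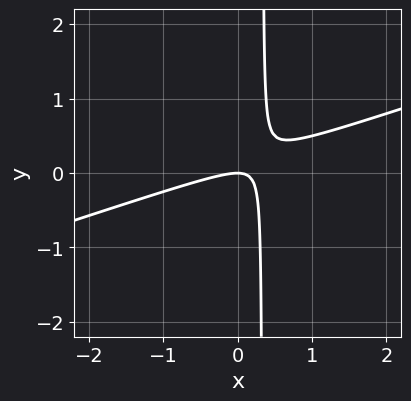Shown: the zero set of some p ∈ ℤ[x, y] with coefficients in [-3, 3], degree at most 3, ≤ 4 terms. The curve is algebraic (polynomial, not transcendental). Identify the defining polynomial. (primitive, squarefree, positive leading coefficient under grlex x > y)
x^2 - 3*x*y + y

The degree is 2 — a generic line meets the curve in up to 2 points.
Reading off the gridlines: it crosses the x-axis at the gridline x = 0; it meets the y-axis at y = 0 (among the integer gridlines).
Fitting integer coefficients to these (and the overall shape) gives p.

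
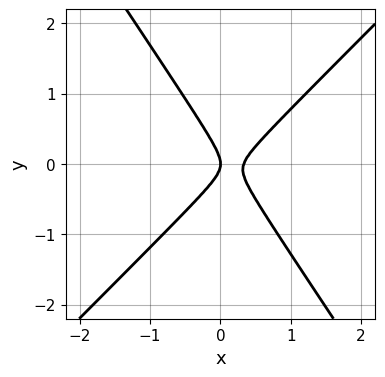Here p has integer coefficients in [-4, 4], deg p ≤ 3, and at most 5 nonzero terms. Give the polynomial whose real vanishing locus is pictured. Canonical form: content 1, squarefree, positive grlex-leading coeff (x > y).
First, deg p = 2. The shape is more complex than any degree-1 curve.
Then, from the axis intercepts and sections: it crosses the x-axis at the gridline x = 0; one y-axis crossing is at y = 0.
Finally, together with the visible shape, these determine p as stated.

3*x^2 - x*y - 2*y^2 - x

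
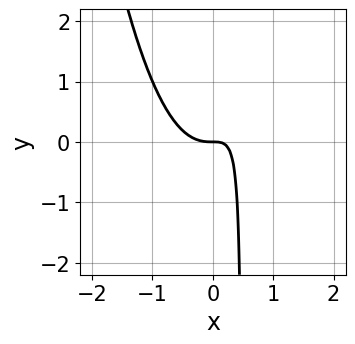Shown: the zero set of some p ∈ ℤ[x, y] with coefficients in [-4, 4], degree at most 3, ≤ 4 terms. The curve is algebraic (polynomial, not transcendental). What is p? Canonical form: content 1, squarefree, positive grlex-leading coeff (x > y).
3*x^3 - 2*x*y + y

The degree is 3 — the shape is more complex than any degree-2 curve.
From the visible intercepts: it meets the y-axis at y = 0 (among the integer gridlines); it crosses the x-axis at the gridline x = 0.
Solving for integer coefficients yields p as stated.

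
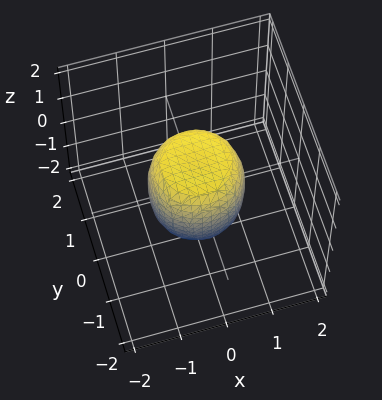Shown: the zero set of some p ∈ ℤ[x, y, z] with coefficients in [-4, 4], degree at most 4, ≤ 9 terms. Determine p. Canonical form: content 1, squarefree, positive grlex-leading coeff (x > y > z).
(a) The degree is 4 — a generic line meets the surface in up to 4 points.
(b) Symmetries: the z-axis is an axis of rotation, so x and y enter only as x² + y².
(c) Checking where it meets the axes: among the integer gridlines, it crosses the y-axis at y ∈ {-1, 1}; among the integer gridlines, it crosses the z-axis at z ∈ {-1, 1}; the x-axis gridline crossings are at x ∈ {-1, 1}; a circular section at z = 1 has radius between 0 and 1.
(d) Solving for integer coefficients yields p as stated.

2*x^4 + 4*x^2*y^2 + 2*y^4 - x^2 - y^2 + z^2 - 1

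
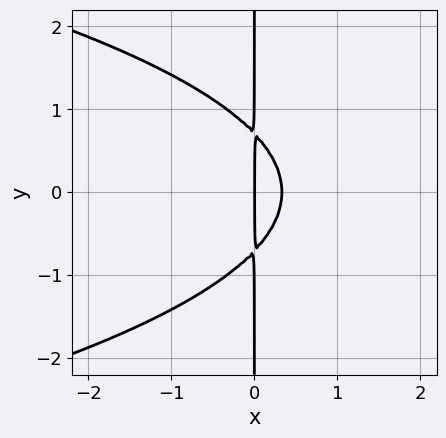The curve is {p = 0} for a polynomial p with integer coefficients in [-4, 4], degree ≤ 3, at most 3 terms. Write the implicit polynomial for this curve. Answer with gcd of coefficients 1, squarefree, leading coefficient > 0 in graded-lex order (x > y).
2*x*y^2 + 3*x^2 - x

First, deg p = 3. A generic line meets the curve in up to 3 points.
Next, symmetries: the y ↦ −y reflection is a symmetry, so y appears only in even powers.
Then, from the axis intercepts and sections: the visible y-axis segment lies entirely on the curve; one x-axis crossing is at x = 0.
Finally, these observations pin down the coefficients.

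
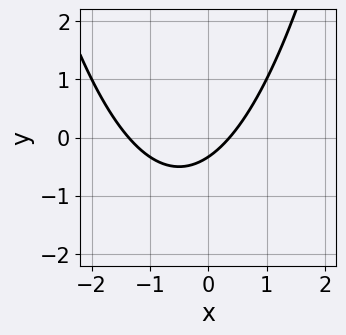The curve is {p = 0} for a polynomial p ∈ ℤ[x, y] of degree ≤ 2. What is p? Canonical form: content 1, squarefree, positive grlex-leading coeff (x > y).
2*x^2 + 2*x - 3*y - 1

deg p = 2. The shape is more complex than any degree-1 curve.
The integer polynomial consistent with all of this is the stated p.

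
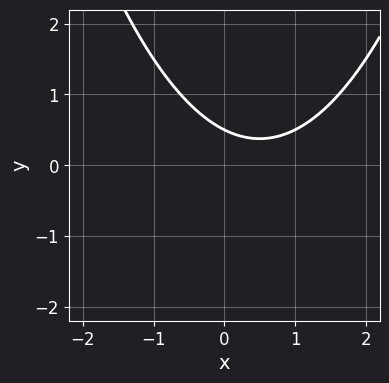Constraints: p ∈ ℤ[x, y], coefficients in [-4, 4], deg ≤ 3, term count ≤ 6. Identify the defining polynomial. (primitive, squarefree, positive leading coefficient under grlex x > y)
1. Degree: no degree-1 curve has this shape, so deg p = 2.
2. Reading off the gridlines: it misses every integer gridline on the x-axis.
3. These observations pin down the coefficients.

x^2 - x - 2*y + 1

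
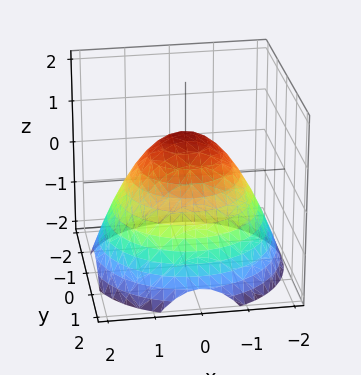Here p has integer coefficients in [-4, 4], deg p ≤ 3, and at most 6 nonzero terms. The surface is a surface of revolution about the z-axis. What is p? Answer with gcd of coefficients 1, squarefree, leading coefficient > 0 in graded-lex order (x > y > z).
First, the degree is 2 — a generic line meets the surface in up to 2 points.
Next, symmetries: the surface is invariant under rotation about z: p = q(x² + y², z).
Then, against the integer gridlines: it meets the z-axis at z = 1 (among the integer gridlines); a circular section at z = 0 has radius between 1 and 2.
Finally, the integer polynomial consistent with all of this is the stated p.

2*x^2 + 2*y^2 + 3*z - 3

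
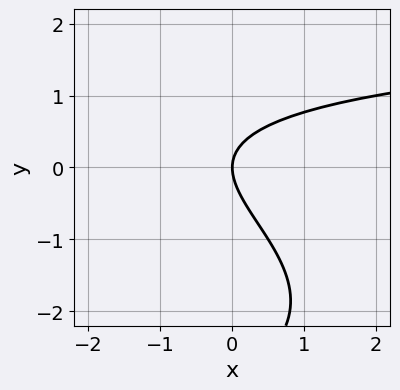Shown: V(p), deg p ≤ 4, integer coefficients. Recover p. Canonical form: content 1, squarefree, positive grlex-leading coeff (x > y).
y^3 + x*y + 3*y^2 - 3*x

First, the degree is 3 — no degree-2 curve has this shape.
Then, reading off the gridlines: it crosses the y-axis at the gridline y = 0; it crosses the x-axis at the gridline x = 0.
Finally, the integer polynomial consistent with all of this is the stated p.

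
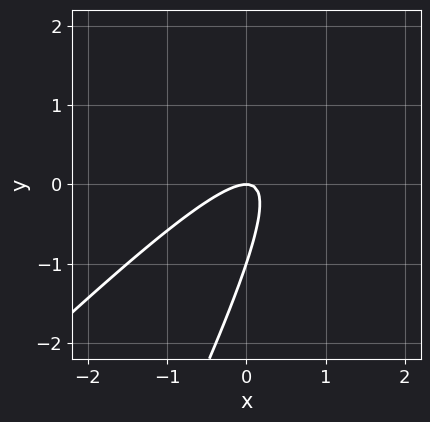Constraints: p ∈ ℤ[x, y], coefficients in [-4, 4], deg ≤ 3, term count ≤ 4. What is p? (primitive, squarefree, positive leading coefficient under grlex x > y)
2*x^2 - 3*x*y + y^2 + y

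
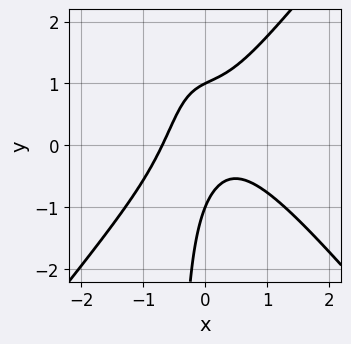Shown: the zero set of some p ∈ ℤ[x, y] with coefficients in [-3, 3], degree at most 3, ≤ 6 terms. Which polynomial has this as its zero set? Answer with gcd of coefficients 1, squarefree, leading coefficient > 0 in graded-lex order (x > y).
First, degree: no degree-2 curve has this shape, so deg p = 3.
Then, against the integer gridlines: the y-axis gridline crossings are at y ∈ {-1, 1}.
Finally, together with the visible shape, these determine p as stated.

3*x^3 - 2*x*y^2 + 3*x*y - y^2 + 1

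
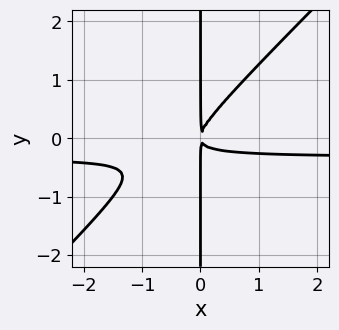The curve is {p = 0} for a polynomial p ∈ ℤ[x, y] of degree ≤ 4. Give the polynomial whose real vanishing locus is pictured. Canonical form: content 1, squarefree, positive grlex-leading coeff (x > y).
3*x^2*y - 3*x*y^2 + x^2

1. The degree is 3 — the shape is more complex than any degree-2 curve.
2. From the axis intercepts and sections: every point of the y-axis in the box is on the curve.
3. The integer polynomial consistent with all of this is the stated p.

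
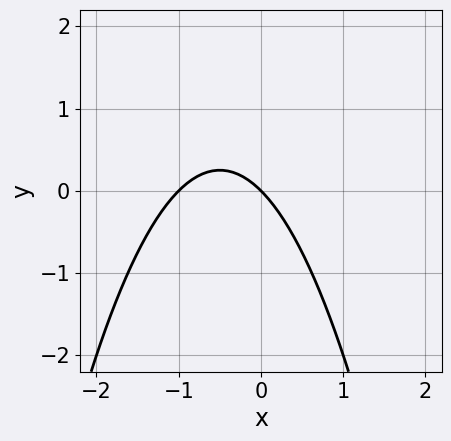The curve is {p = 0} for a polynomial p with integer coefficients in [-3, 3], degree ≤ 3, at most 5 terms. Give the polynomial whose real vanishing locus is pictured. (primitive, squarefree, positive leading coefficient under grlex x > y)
(a) deg p = 2. The shape is more complex than any degree-1 curve.
(b) From the visible intercepts: among the integer gridlines, it crosses the x-axis at x ∈ {-1, 0}; it crosses the y-axis at the gridline y = 0.
(c) Solving for integer coefficients yields p as stated.

x^2 + x + y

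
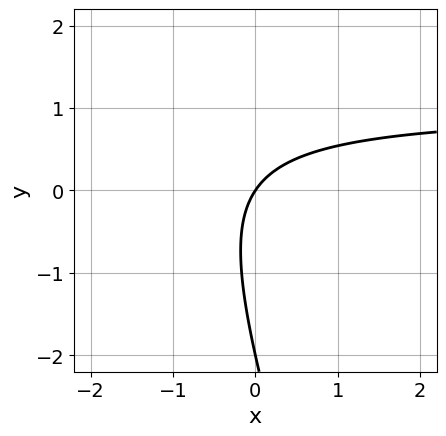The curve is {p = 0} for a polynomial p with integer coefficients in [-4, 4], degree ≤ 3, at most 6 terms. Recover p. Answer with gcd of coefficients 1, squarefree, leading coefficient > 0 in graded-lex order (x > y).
3*x*y + y^2 - 3*x + 2*y

First, the degree is 2 — a generic line meets the curve in up to 2 points.
Then, checking where it meets the axes: among the integer gridlines, it crosses the y-axis at y ∈ {-2, 0}; it crosses the x-axis at the gridline x = 0.
Finally, solving for integer coefficients yields p as stated.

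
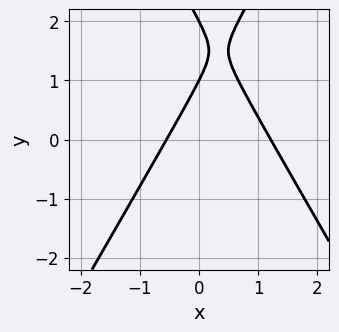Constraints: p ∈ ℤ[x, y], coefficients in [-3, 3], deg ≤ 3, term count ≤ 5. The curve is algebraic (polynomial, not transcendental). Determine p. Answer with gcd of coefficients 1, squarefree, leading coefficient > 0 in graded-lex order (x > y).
(a) Degree: the shape is more complex than any degree-1 curve, so deg p = 2.
(b) From the visible intercepts: among the integer gridlines, it crosses the y-axis at y ∈ {1, 2}.
(c) Fitting integer coefficients to these (and the overall shape) gives p.

3*x^2 - y^2 - 2*x + 3*y - 2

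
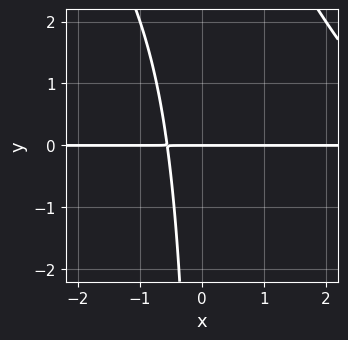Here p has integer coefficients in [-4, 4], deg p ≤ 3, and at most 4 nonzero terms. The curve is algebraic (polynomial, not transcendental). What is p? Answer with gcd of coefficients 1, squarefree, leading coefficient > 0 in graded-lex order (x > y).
(a) deg p = 3. No degree-2 curve has this shape.
(b) Reading off the gridlines: one y-axis crossing is at y = 0; the visible x-axis segment lies entirely on the curve.
(c) Solving for integer coefficients yields p as stated.

x^2*y + x*y^2 - 3*x*y - 2*y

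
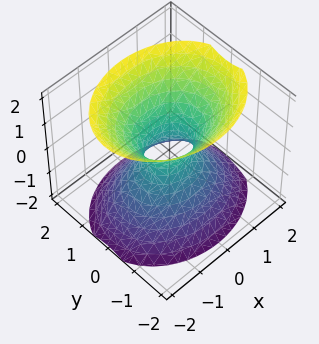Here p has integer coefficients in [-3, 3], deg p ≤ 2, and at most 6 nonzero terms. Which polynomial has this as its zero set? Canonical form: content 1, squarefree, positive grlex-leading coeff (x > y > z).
2*x^2 + 3*y^2 - 2*z^2 - 1

1. Degree: an hourglass — one-sheet hyperboloid; a quadric, so deg p = 2.
2. Symmetries: mirror symmetry y ↦ −y ⇒ only even powers of y; the z ↦ −z reflection is a symmetry, so z appears only in even powers; mirror symmetry x ↦ −x ⇒ only even powers of x.
3. Against the integer gridlines: it misses every integer gridline on the z-axis.
4. The integer polynomial consistent with all of this is the stated p.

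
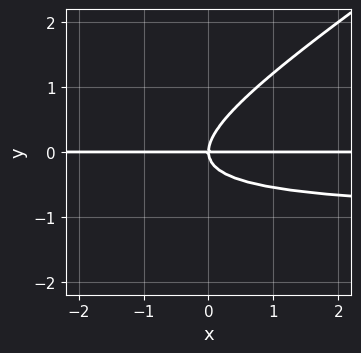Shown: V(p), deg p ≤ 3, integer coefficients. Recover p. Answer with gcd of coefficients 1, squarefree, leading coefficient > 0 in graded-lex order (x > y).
1. deg p = 3. A generic line meets the curve in up to 3 points.
2. From the axis intercepts and sections: one y-axis crossing is at y = 0; every point of the x-axis in the box is on the curve.
3. Fitting integer coefficients to these (and the overall shape) gives p.

2*x*y^2 - 3*y^3 + 2*x*y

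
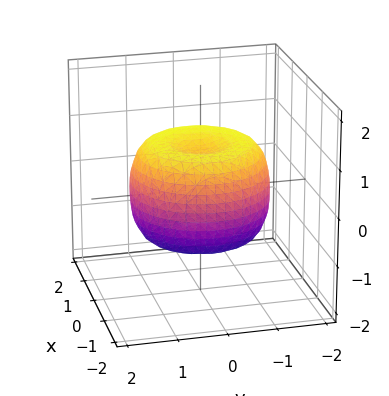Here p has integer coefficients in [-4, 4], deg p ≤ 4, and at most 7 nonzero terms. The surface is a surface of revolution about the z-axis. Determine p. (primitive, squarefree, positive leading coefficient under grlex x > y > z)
The degree is 4 — the shape is more complex than any degree-3 surface.
Symmetries: rotational symmetry about the z-axis ⇒ p depends on x, y only through x² + y².
Reading off the gridlines: a circular section at z = -1 has radius between 0 and 1.
Fitting integer coefficients to these (and the overall shape) gives p.

2*x^4 + 4*x^2*y^2 + 2*y^4 - 3*x^2 - 3*y^2 + 3*z^2 - 2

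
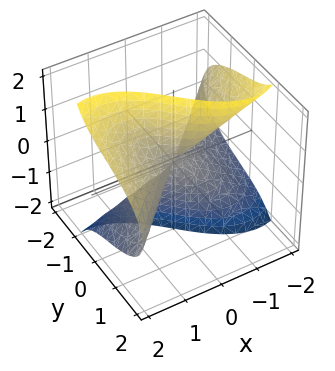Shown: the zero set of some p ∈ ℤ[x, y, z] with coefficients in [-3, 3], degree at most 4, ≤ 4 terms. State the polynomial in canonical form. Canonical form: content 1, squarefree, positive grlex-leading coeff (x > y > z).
x^3 - 2*x*z^2 - y^3 - 2*y*z^2

First, the degree is 3 — a generic line meets the surface in up to 3 points.
Then, checking where it meets the axes: every point of the z-axis in the box is on the surface; one x-axis crossing is at x = 0; it meets the y-axis at y = 0 (among the integer gridlines).
Finally, assembling these constraints gives the stated polynomial.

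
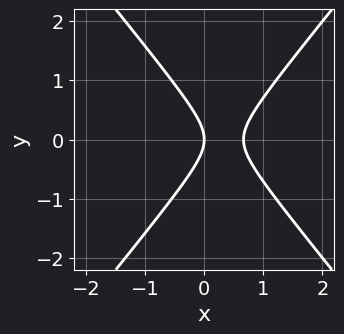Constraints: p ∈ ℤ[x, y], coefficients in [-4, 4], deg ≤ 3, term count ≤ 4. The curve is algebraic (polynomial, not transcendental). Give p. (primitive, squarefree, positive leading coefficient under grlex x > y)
1. The degree is 2 — no degree-1 curve has this shape.
2. Symmetries: mirror symmetry y ↦ −y ⇒ only even powers of y.
3. From the visible intercepts: it meets the y-axis at y = 0 (among the integer gridlines); it meets the x-axis at x = 0 (among the integer gridlines).
4. The integer polynomial consistent with all of this is the stated p.

3*x^2 - 2*y^2 - 2*x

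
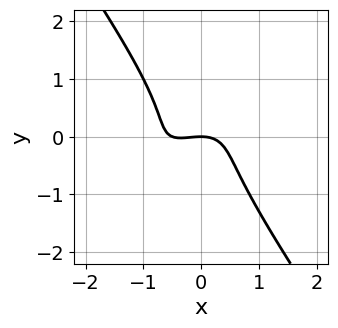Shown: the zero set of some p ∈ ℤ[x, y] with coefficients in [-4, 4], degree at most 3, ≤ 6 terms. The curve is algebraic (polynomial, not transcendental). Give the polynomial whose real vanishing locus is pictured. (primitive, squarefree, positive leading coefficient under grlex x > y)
1. deg p = 3. The shape is more complex than any degree-2 curve.
2. From the axis intercepts and sections: one y-axis crossing is at y = 0; it crosses the x-axis at the gridline x = 0.
3. Solving for integer coefficients yields p as stated.

2*x^3 - 3*x^2*y + 2*y^3 + x^2 + 2*y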